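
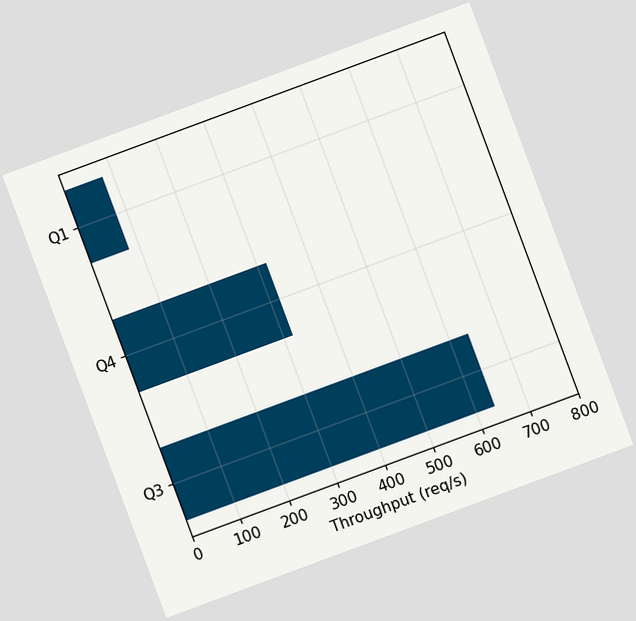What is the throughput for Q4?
320req/s

The chart is tilted about 20° counter-clockwise. Reading along the chart's x-axis, the Q4 bar reaches 320req/s.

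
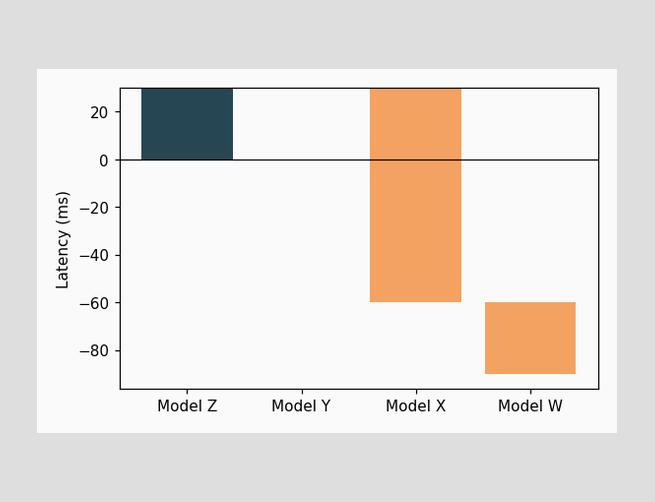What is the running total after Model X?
After Model X the running total reaches -60ms.

-60ms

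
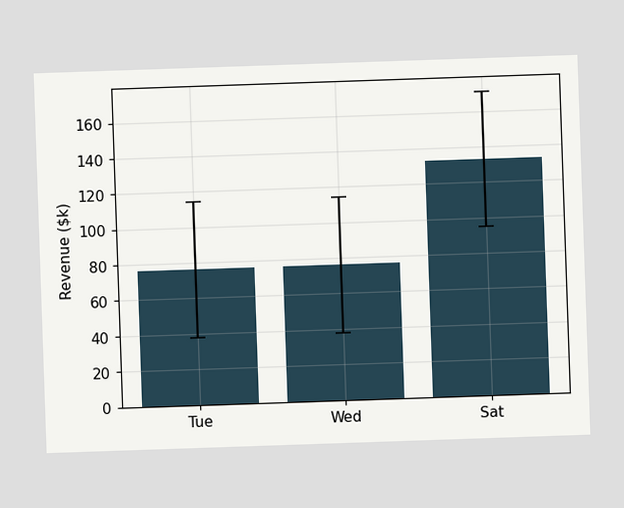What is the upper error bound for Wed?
$114k

The Wed bar's upper whisker reaches $114k.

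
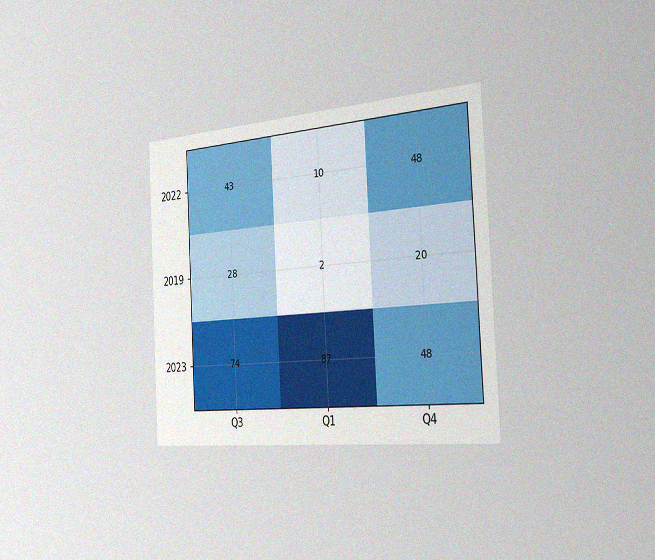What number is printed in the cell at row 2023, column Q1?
The chart is tilted about 3° counter-clockwise and viewed slightly from the right, with some photo noise. The (2023, Q1) cell reads 87.

87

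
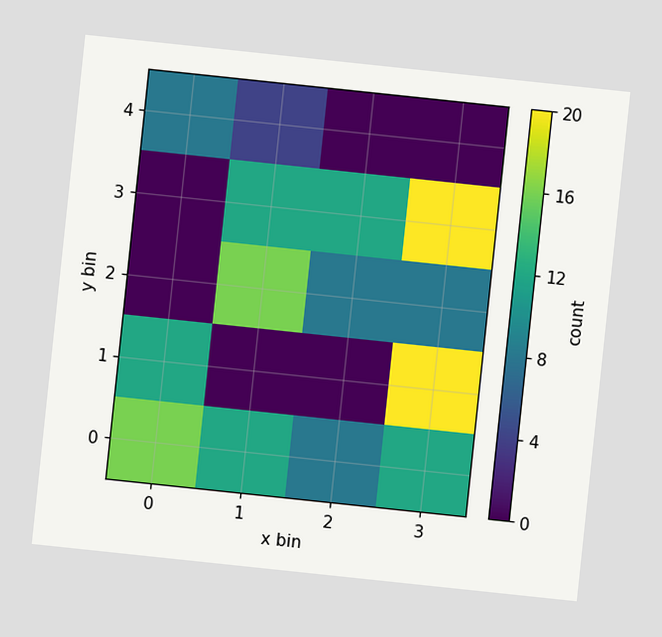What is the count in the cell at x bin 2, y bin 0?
The chart is tilted about 6° clockwise. Matching the cell (2, 0) against the colorbar gives 8.

8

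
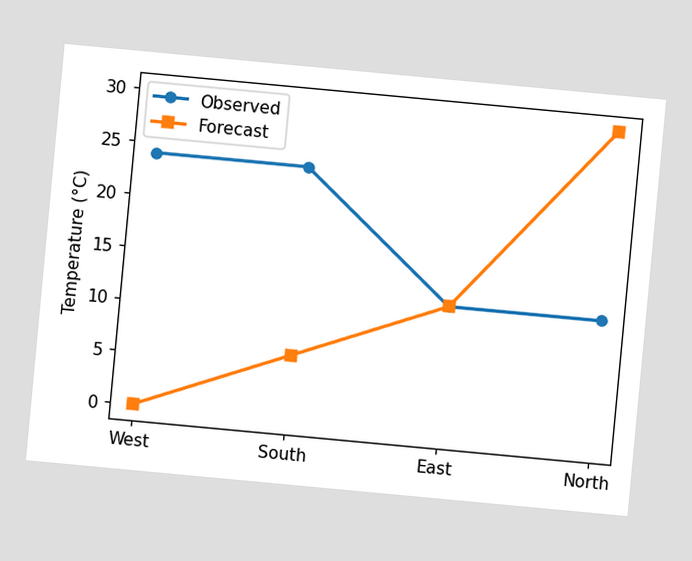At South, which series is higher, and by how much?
The chart is tilted about 5° clockwise. At South, Observed sits above the other line by 18°C.

Observed, by 18°C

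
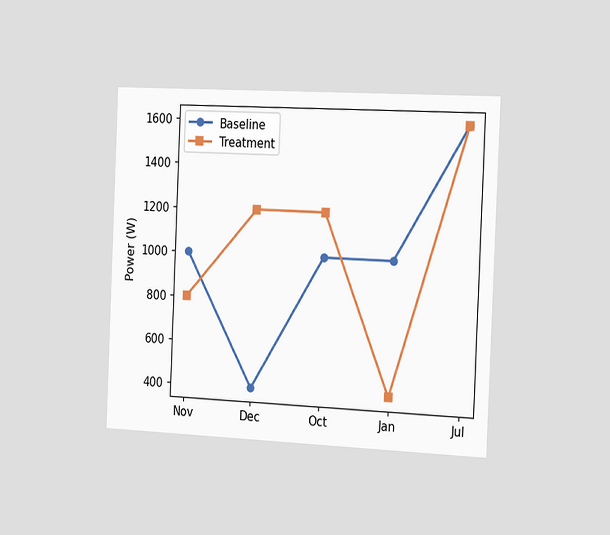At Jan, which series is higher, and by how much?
The chart is tilted about 2° clockwise and viewed slightly from the right. At Jan, Baseline sits above the other line by 600W.

Baseline, by 600W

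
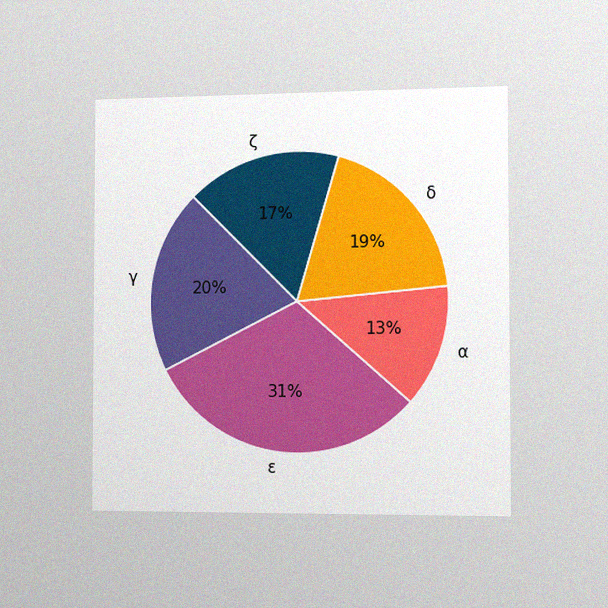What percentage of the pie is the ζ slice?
The chart is viewed slightly from the right, with some photo noise. The ζ slice takes up 17% of the pie.

17%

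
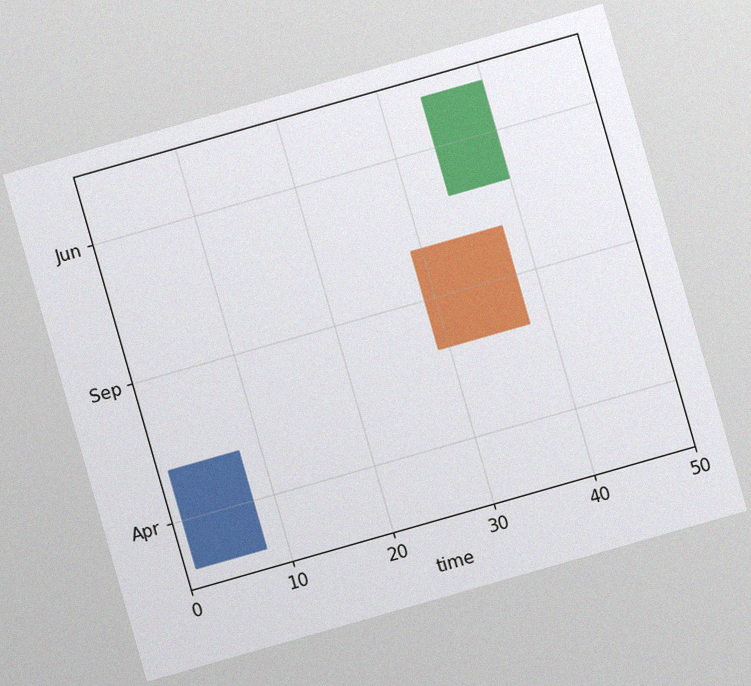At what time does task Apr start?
The chart is tilted about 16° counter-clockwise, with some photo noise. The Apr bar begins at t=1.

1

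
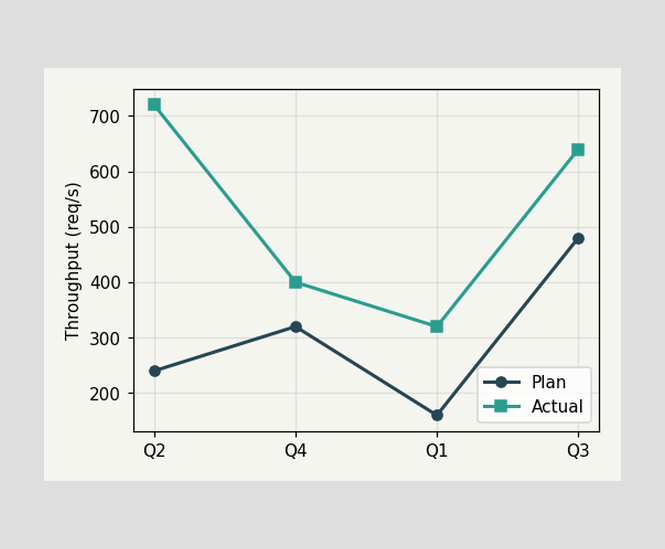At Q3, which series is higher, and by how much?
At Q3, Actual sits above the other line by 160req/s.

Actual, by 160req/s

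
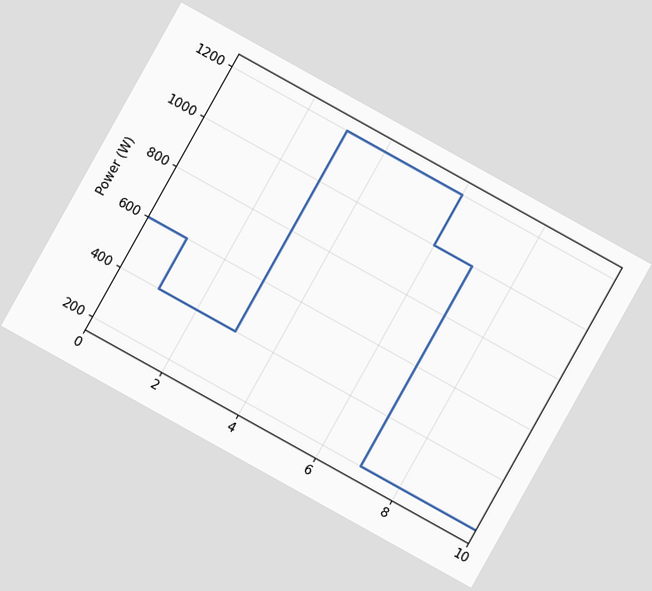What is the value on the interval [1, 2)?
The chart is tilted about 29° clockwise. On [1, 2) the step sits at 400W.

400W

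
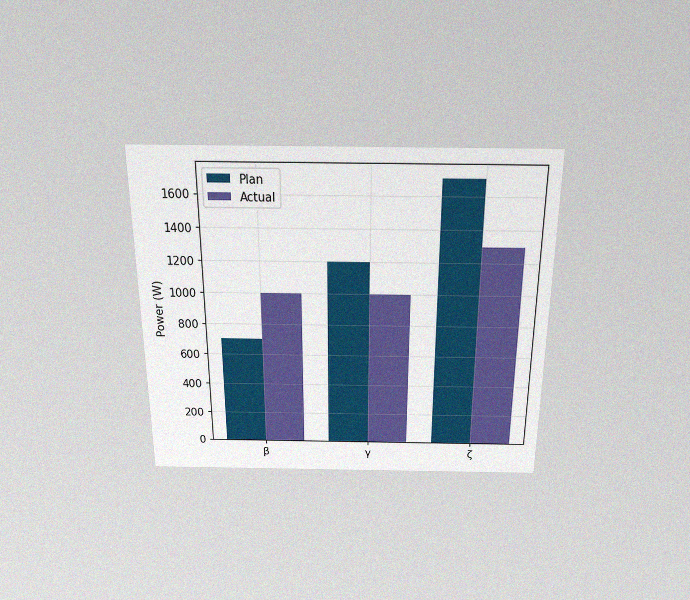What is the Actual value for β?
The chart is viewed slightly from above, with some photo noise. The Actual bar at β reaches 1000W on the y-axis.

1000W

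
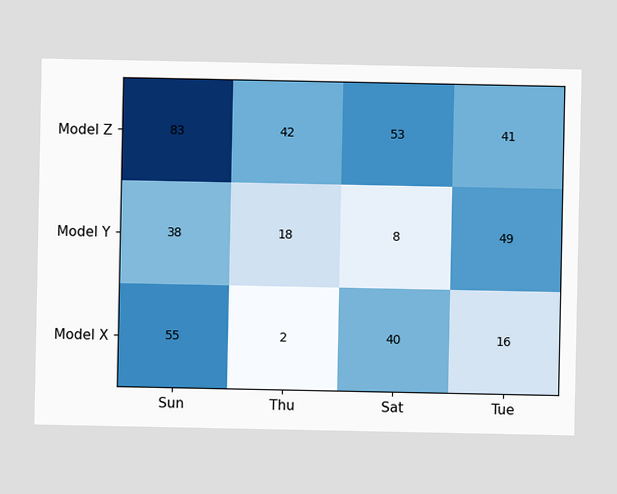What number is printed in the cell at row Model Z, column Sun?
The (Model Z, Sun) cell reads 83.

83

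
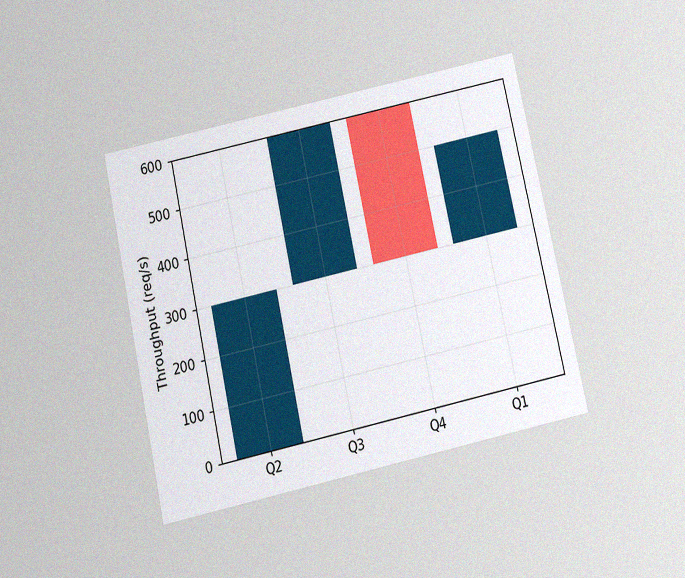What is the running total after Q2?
300req/s

The chart is tilted about 12° counter-clockwise and viewed slightly from below, with some photo noise. After Q2 the running total reaches 300req/s.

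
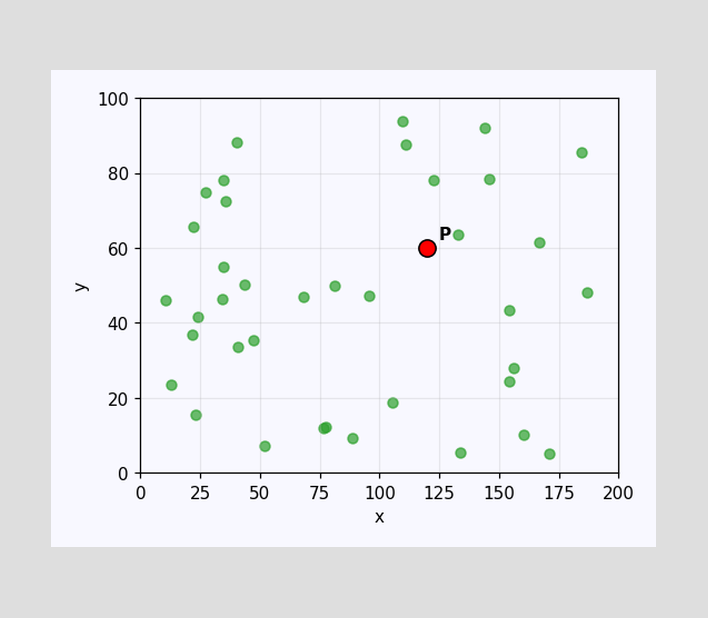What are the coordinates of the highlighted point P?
(120, 60)

Following the gridlines from P to each axis, P sits at (120, 60).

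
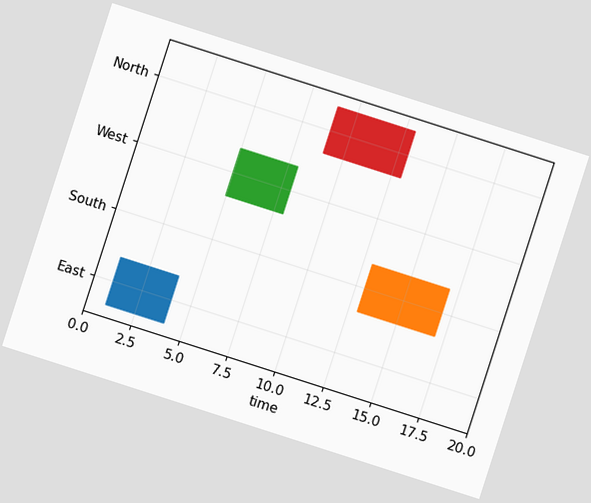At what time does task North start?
The chart is tilted about 18° clockwise. The North bar begins at t=9.

9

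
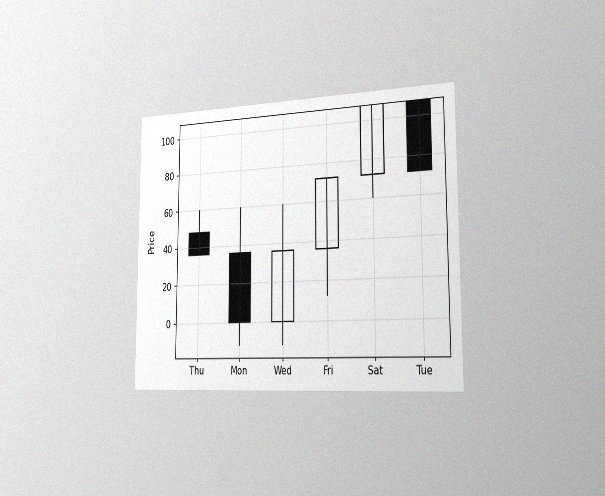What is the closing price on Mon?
0

The chart is viewed slightly from the right, with some photo noise. The Mon candle closes at 0.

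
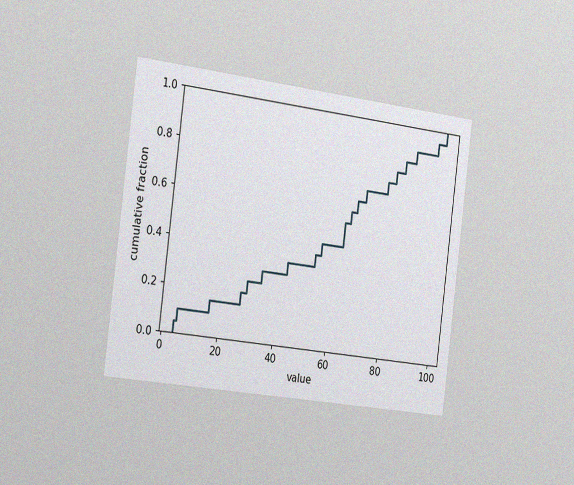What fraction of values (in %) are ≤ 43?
The chart is tilted about 7° clockwise and viewed slightly from the left, with some photo noise. At x=43 the ECDF step is at 35%.

35%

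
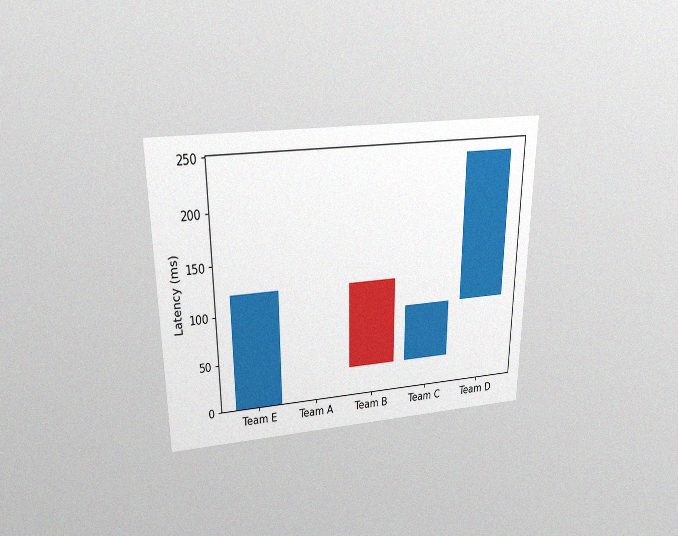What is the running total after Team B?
30ms

The chart is viewed slightly from above, with some photo noise. After Team B the running total reaches 30ms.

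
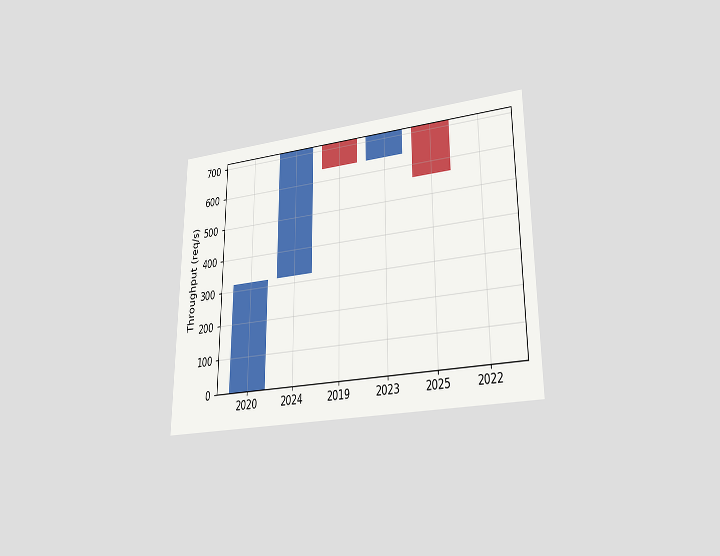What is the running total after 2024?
720req/s

The chart is viewed at a slight angle. After 2024 the running total reaches 720req/s.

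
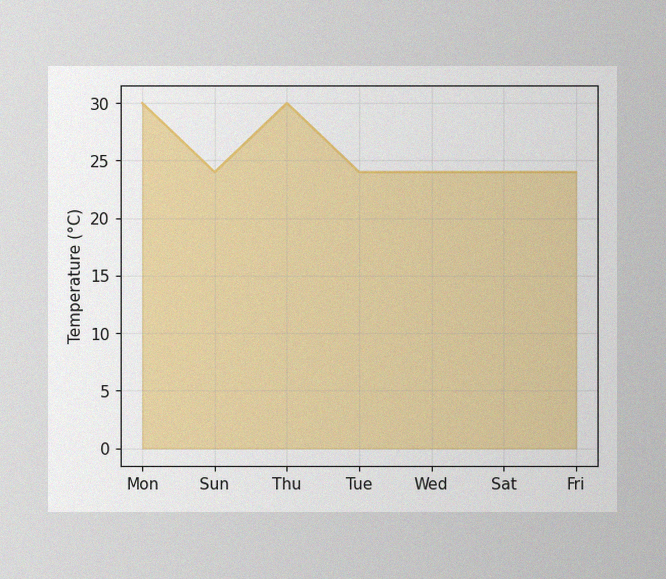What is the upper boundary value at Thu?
30°C

The image has some photo noise and uneven lighting. At Thu the upper boundary is at 30°C.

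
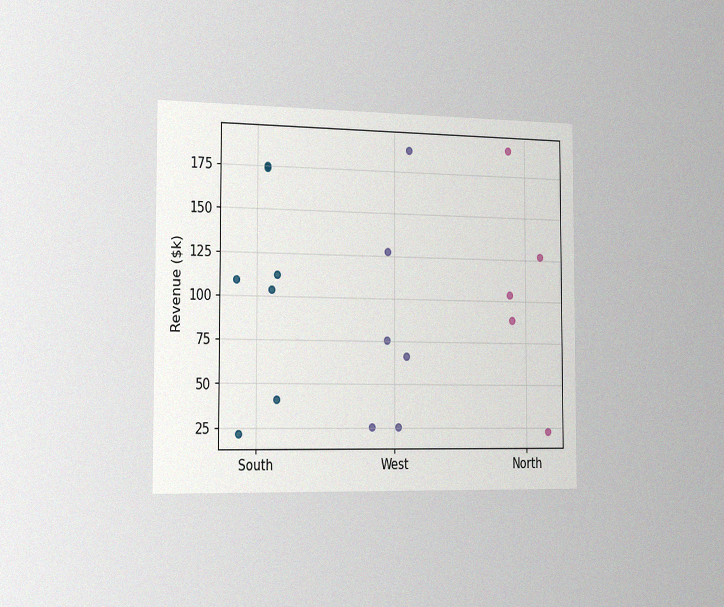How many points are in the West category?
The chart is viewed slightly from the left, with some photo noise. Counting the markers in the West column gives 6.

6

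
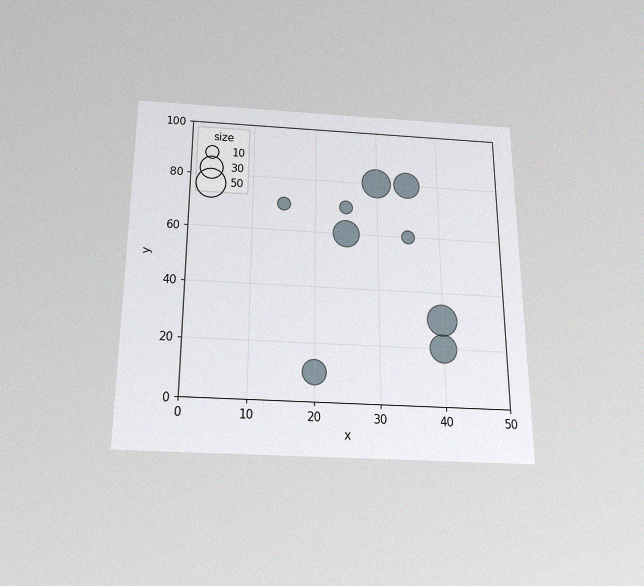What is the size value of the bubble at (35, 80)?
The chart is viewed slightly from below, with some photo noise. Matching the bubble at (35, 80) against the size legend gives 40.

40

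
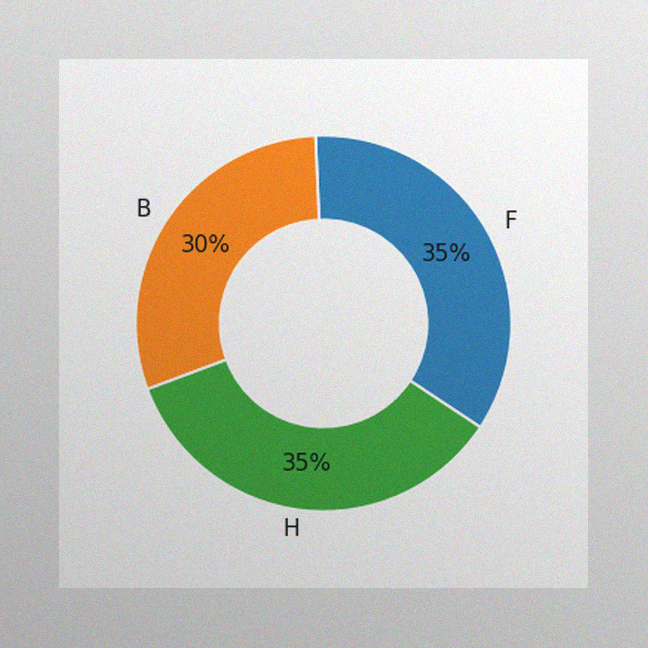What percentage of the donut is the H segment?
35%

The image has some photo noise and uneven lighting. The H segment takes up 35% of the ring.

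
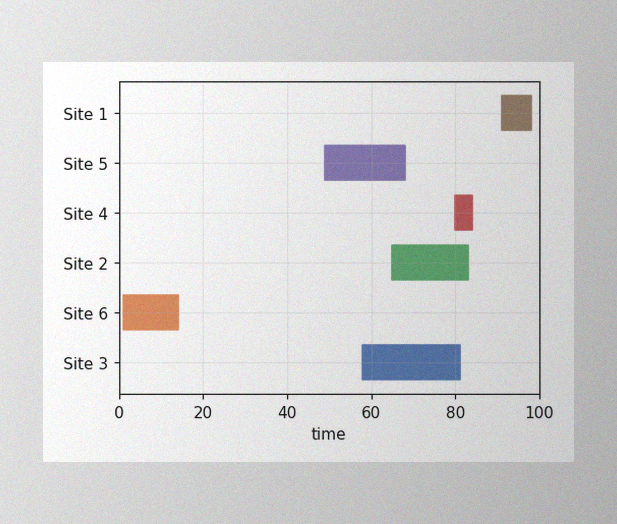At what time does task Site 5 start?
The image has some photo noise and uneven lighting. The Site 5 bar begins at t=49.

49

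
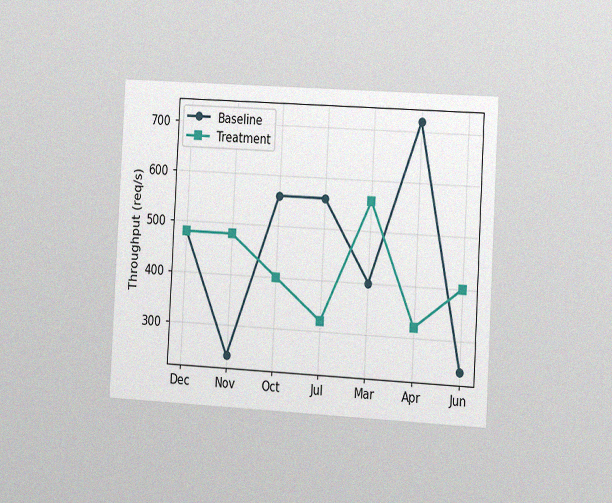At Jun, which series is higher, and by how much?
Treatment, by 160req/s

The chart is tilted about 3° clockwise and viewed at a slight angle, with some photo noise. At Jun, Treatment sits above the other line by 160req/s.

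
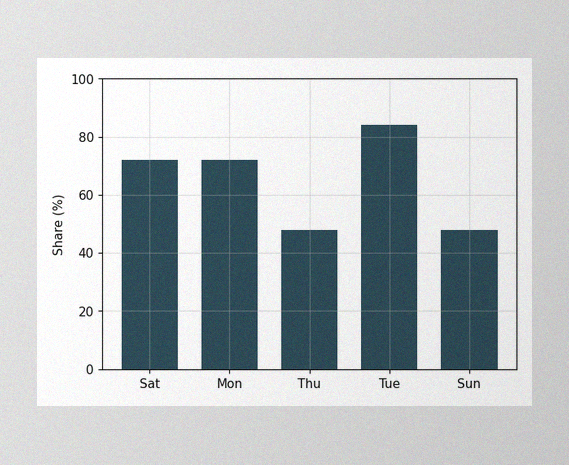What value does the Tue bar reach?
The image has some photo noise and uneven lighting. Reading along the chart's y-axis, the Tue bar reaches 84%.

84%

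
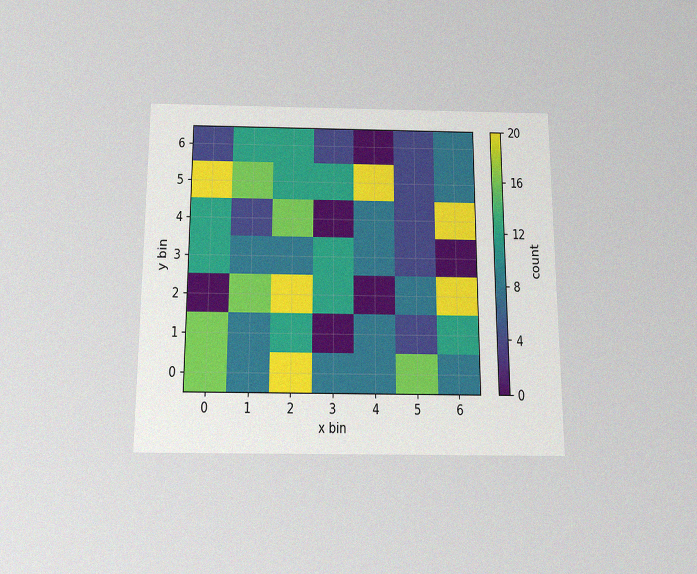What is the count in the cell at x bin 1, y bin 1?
The chart is viewed slightly from below, with some photo noise. Matching the cell (1, 1) against the colorbar gives 8.

8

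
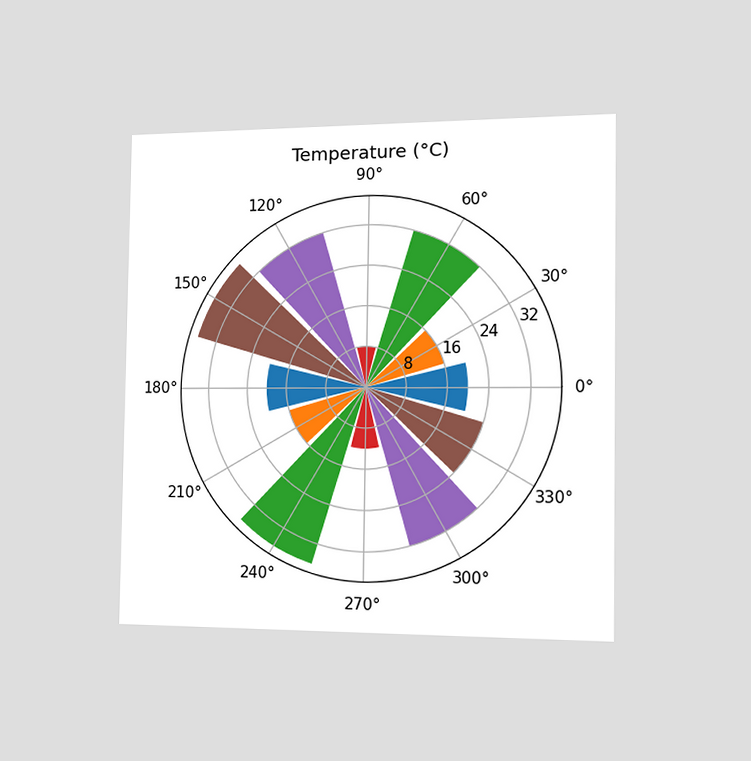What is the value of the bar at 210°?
16°C

The chart is viewed slightly from the right. The bar at 210° reaches 16°C on the radial axis.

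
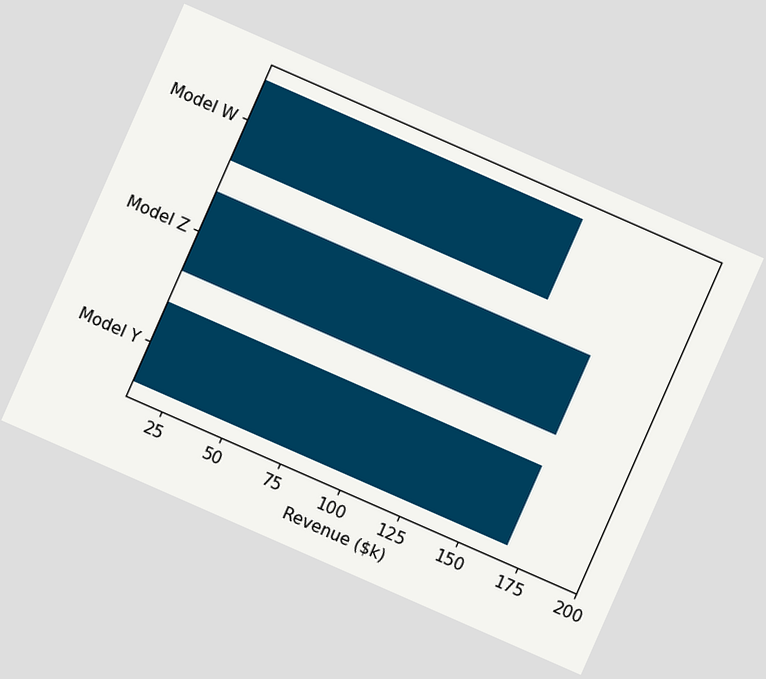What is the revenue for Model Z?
$168k

The chart is tilted about 24° clockwise. Reading along the chart's x-axis, the Model Z bar reaches $168k.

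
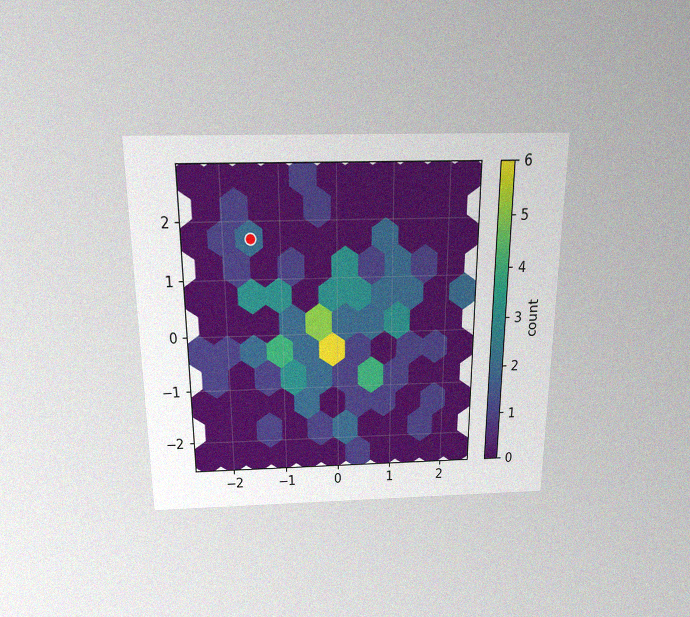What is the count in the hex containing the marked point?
2

The chart is viewed slightly from above, with some photo noise. The marked hex reads 2 on the colorbar.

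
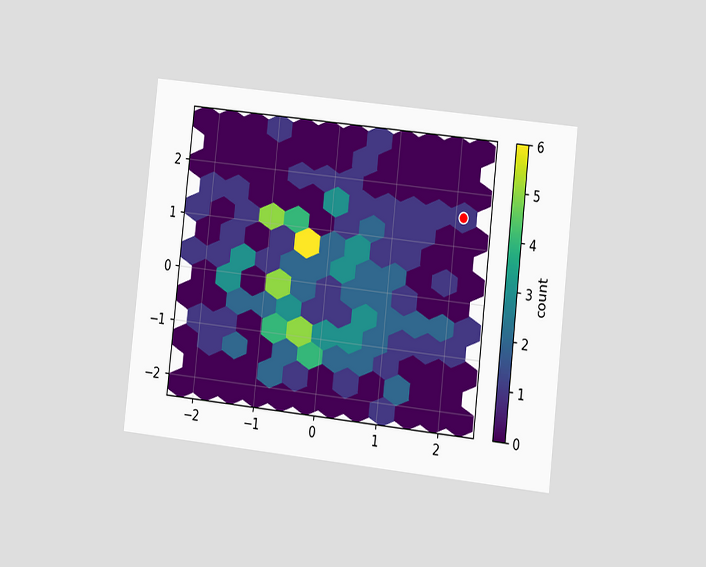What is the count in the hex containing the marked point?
1

The chart is tilted about 6° clockwise and viewed at a slight angle. The marked hex reads 1 on the colorbar.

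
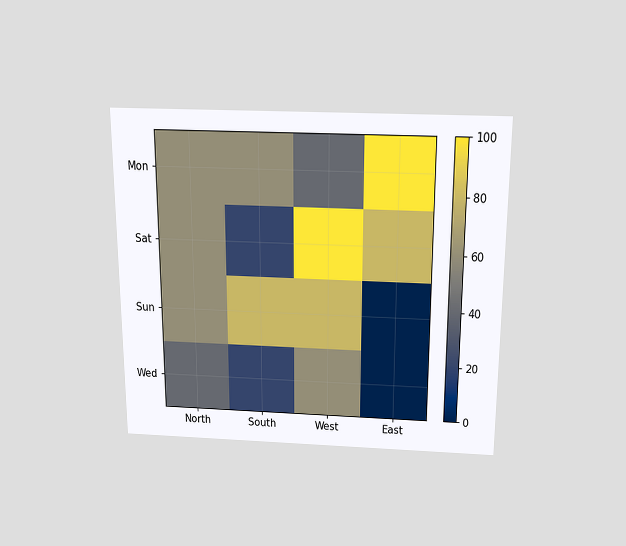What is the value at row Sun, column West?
The chart is viewed slightly from above. Matching cell (Sun, West) against the colorbar gives 80.

80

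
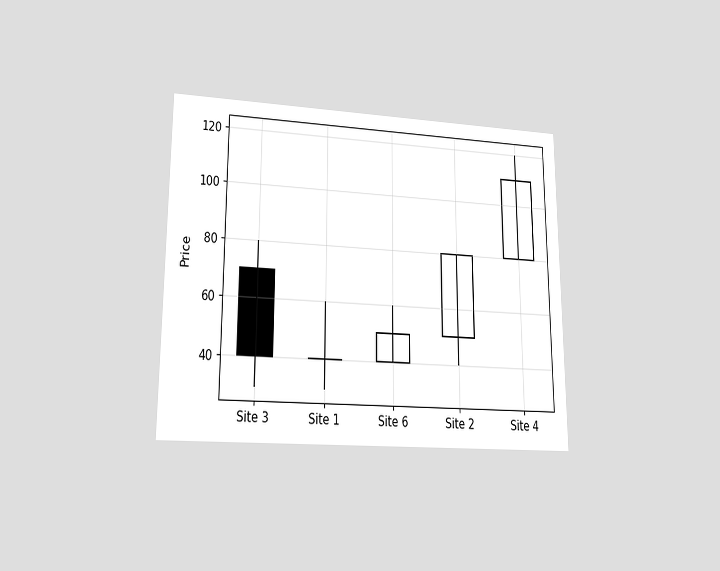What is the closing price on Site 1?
40

The chart is viewed at a slight angle. The Site 1 candle closes at 40.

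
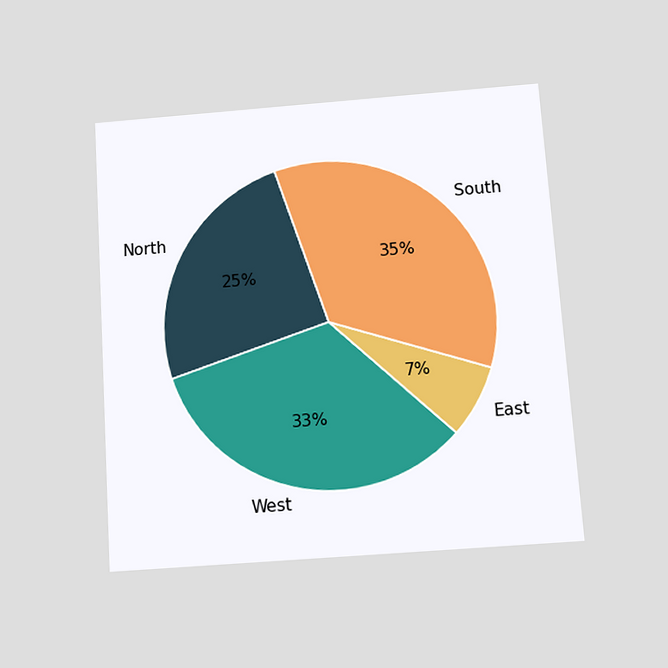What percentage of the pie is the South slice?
35%

The chart is tilted about 4° counter-clockwise and viewed slightly from below. The South slice takes up 35% of the pie.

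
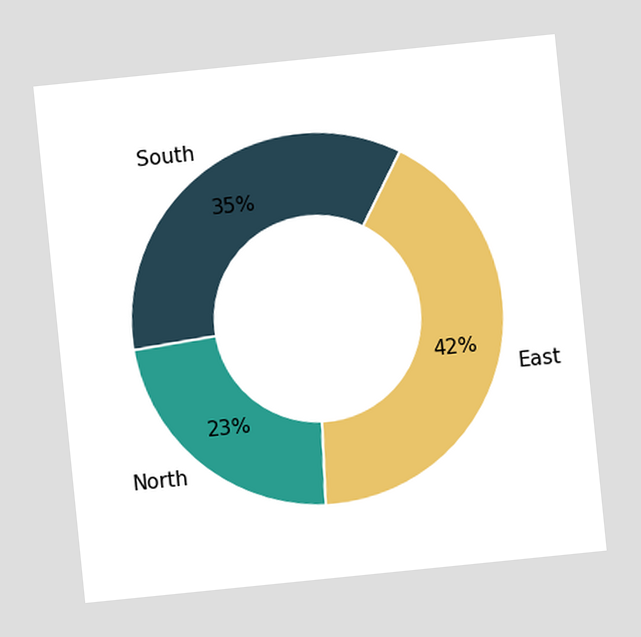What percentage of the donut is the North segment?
The chart is tilted about 6° counter-clockwise. The North segment takes up 23% of the ring.

23%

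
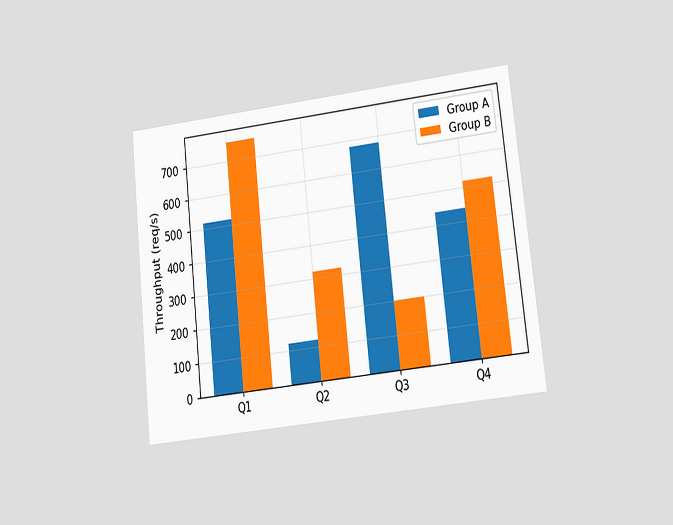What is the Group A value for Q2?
The chart is tilted about 6° counter-clockwise and viewed at a slight angle. The Group A bar at Q2 reaches 120req/s on the y-axis.

120req/s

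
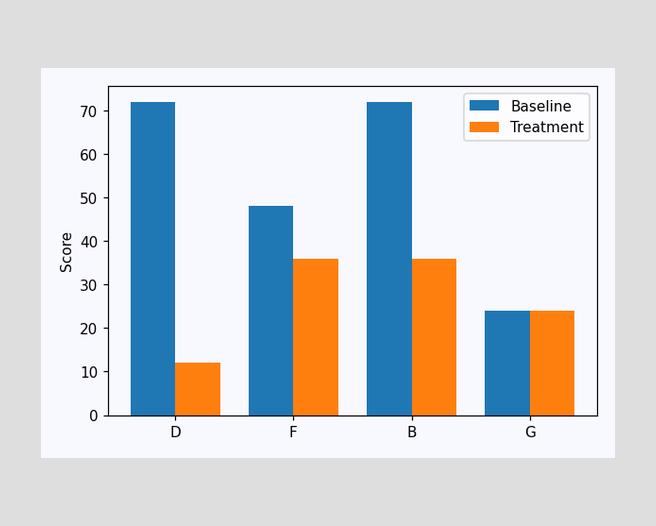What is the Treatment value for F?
The Treatment bar at F reaches 36 on the y-axis.

36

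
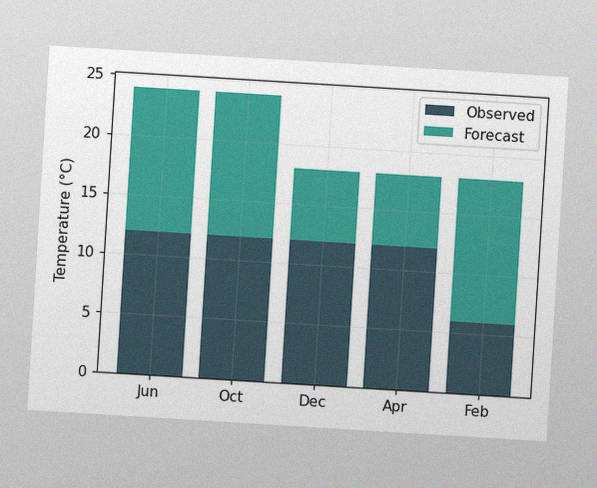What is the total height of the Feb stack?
18°C

The chart is tilted about 3° clockwise, with some photo noise. The Feb stack's top reaches 18°C on the y-axis.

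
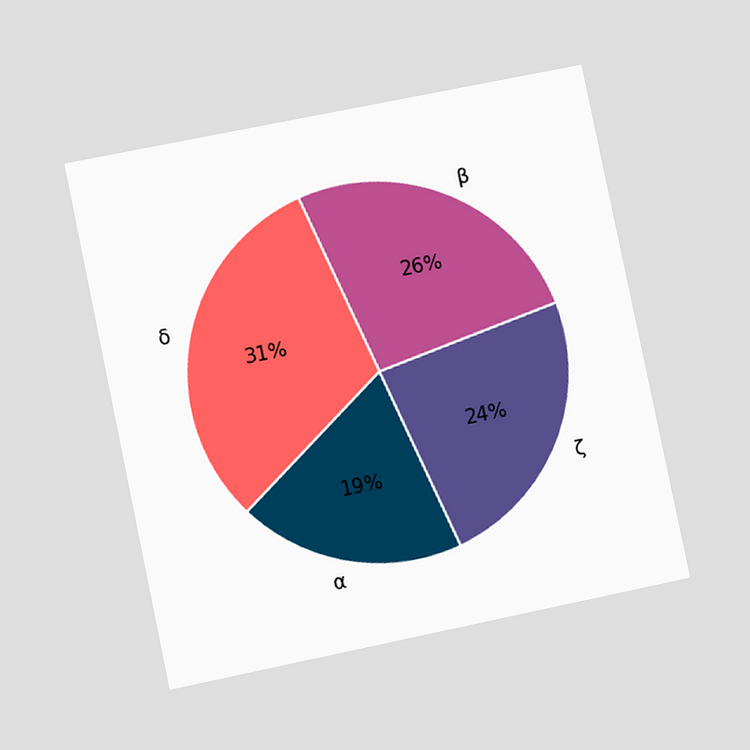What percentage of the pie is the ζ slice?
The chart is tilted about 12° counter-clockwise and viewed at a slight angle. The ζ slice takes up 24% of the pie.

24%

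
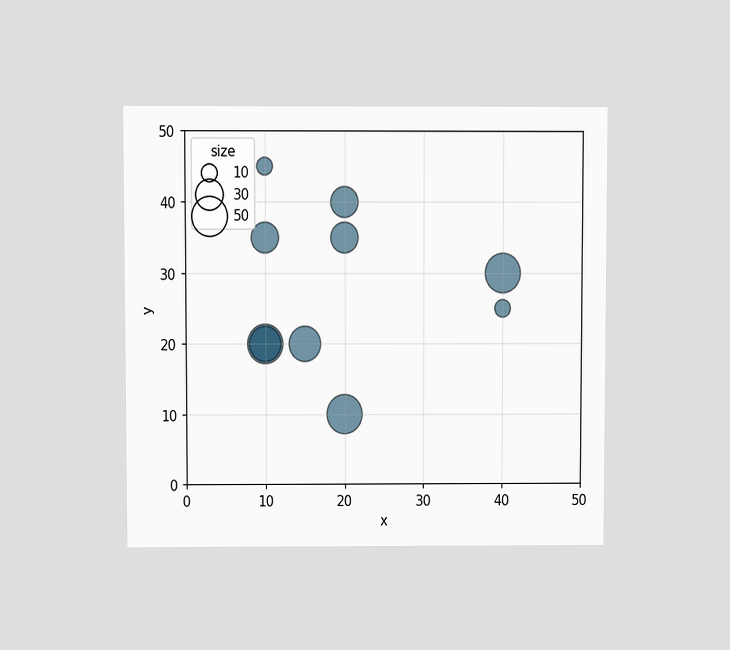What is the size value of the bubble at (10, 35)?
The chart is viewed at a slight angle. Matching the bubble at (10, 35) against the size legend gives 30.

30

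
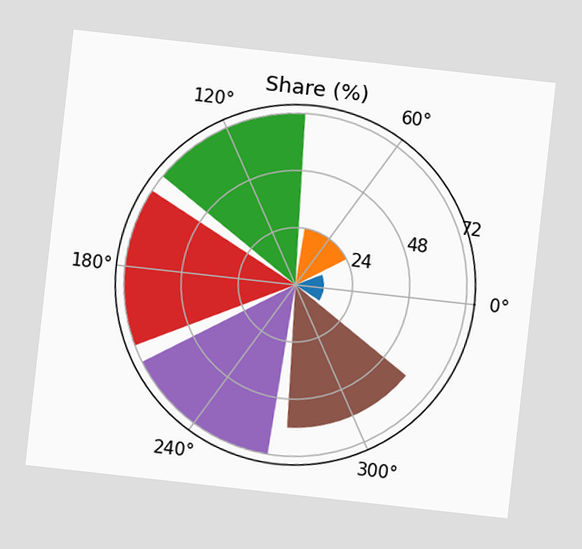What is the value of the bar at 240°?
72%

The chart is tilted about 6° clockwise. The bar at 240° reaches 72% on the radial axis.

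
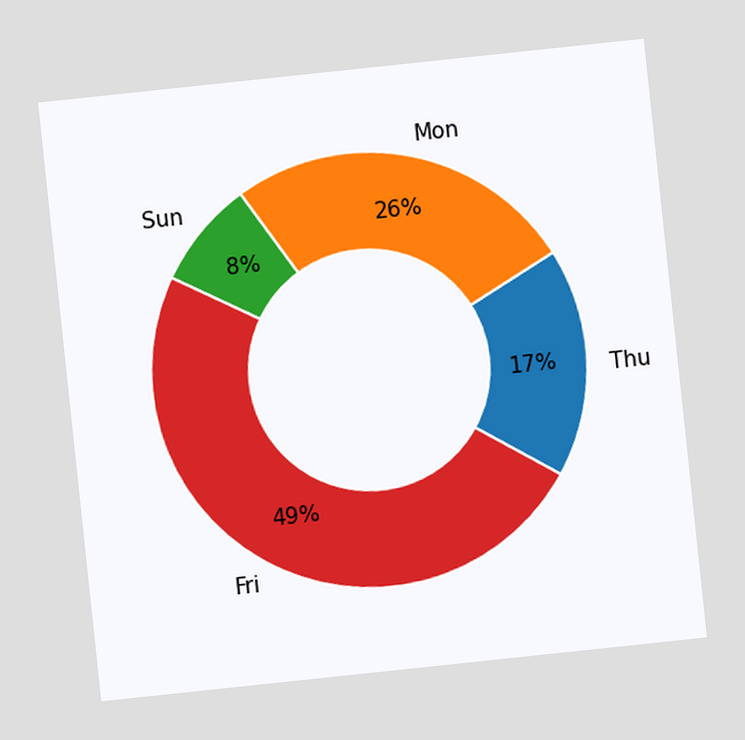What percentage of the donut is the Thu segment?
The chart is tilted about 6° counter-clockwise. The Thu segment takes up 17% of the ring.

17%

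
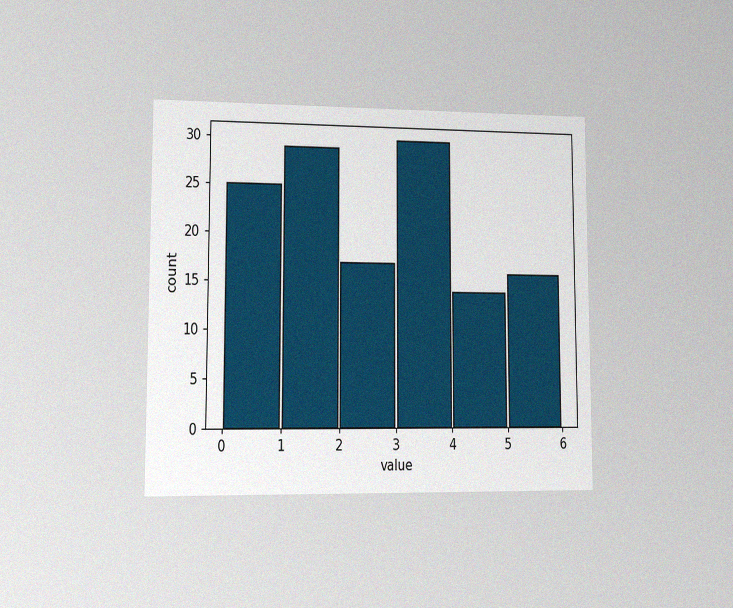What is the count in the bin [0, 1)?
The chart is viewed at a slight angle, with some photo noise. The [0, 1) bin has height 25.

25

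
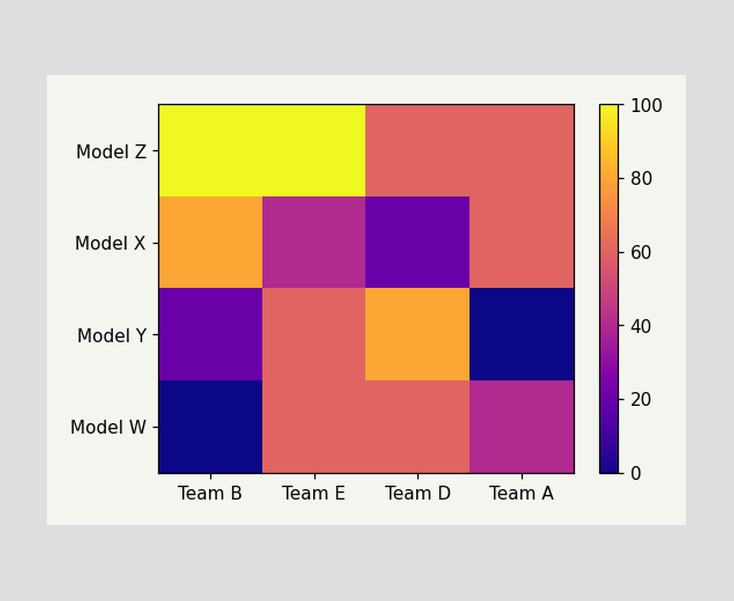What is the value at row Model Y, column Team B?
Matching cell (Model Y, Team B) against the colorbar gives 20.

20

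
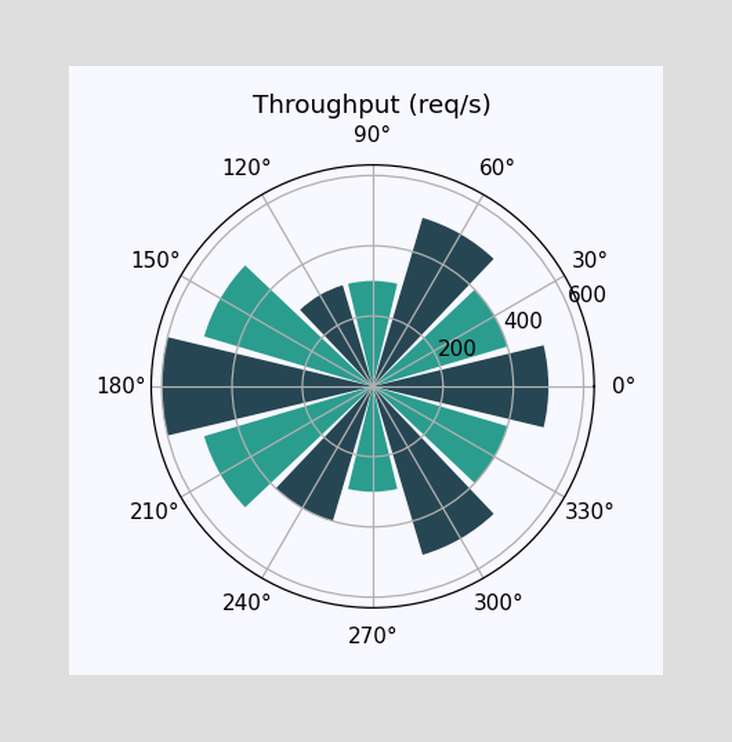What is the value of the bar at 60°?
The bar at 60° reaches 500req/s on the radial axis.

500req/s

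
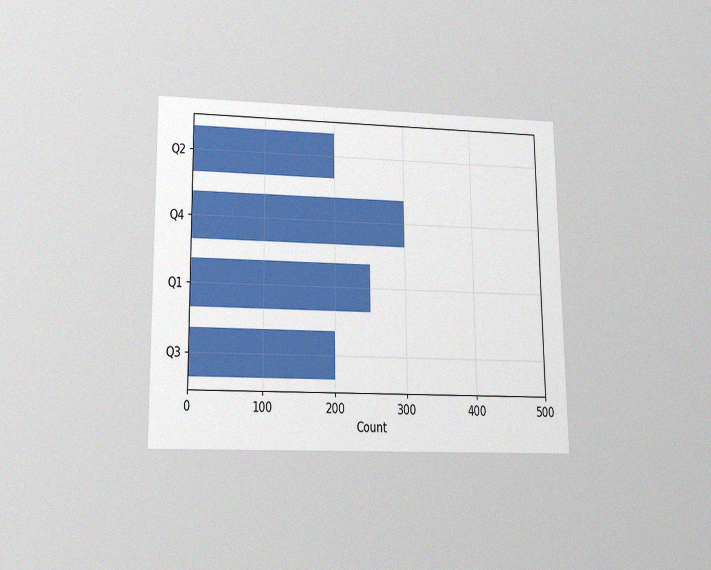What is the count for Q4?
The chart is viewed slightly from below, with some photo noise. Reading along the chart's x-axis, the Q4 bar reaches 300.

300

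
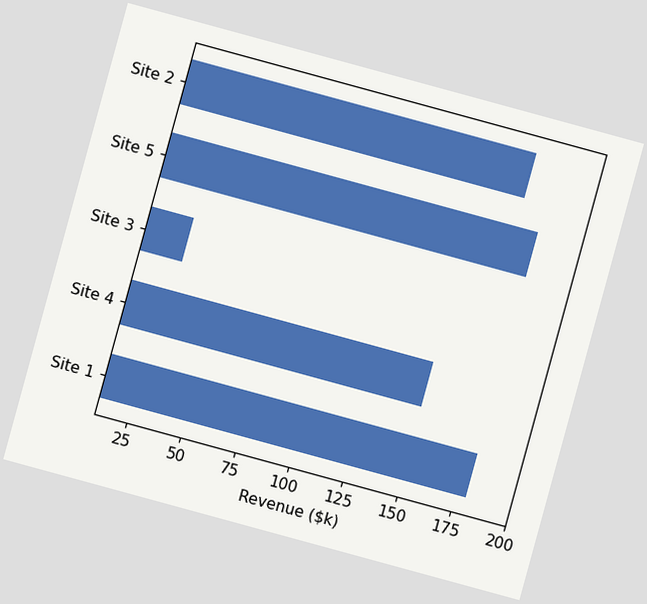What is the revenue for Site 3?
$30k

The chart is tilted about 15° clockwise. Reading along the chart's x-axis, the Site 3 bar reaches $30k.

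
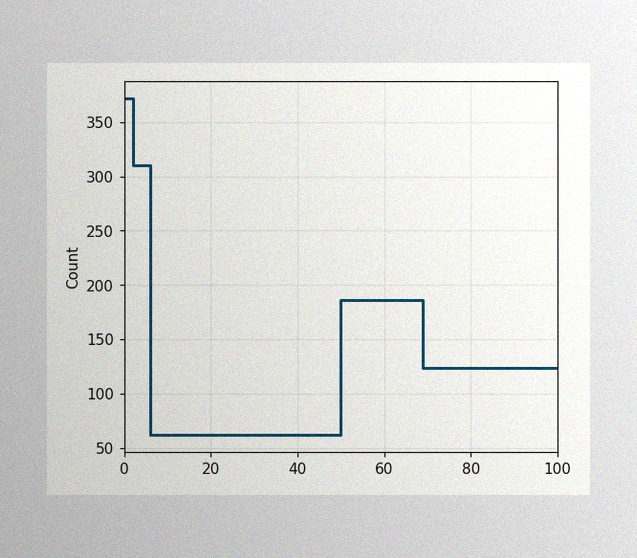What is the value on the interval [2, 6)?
The image has some photo noise and uneven lighting. On [2, 6) the step sits at 310.

310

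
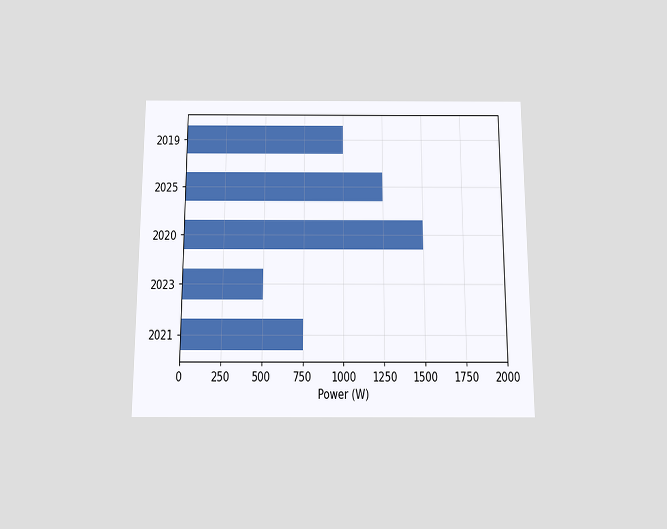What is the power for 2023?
The chart is viewed slightly from below. Reading along the chart's x-axis, the 2023 bar reaches 500W.

500W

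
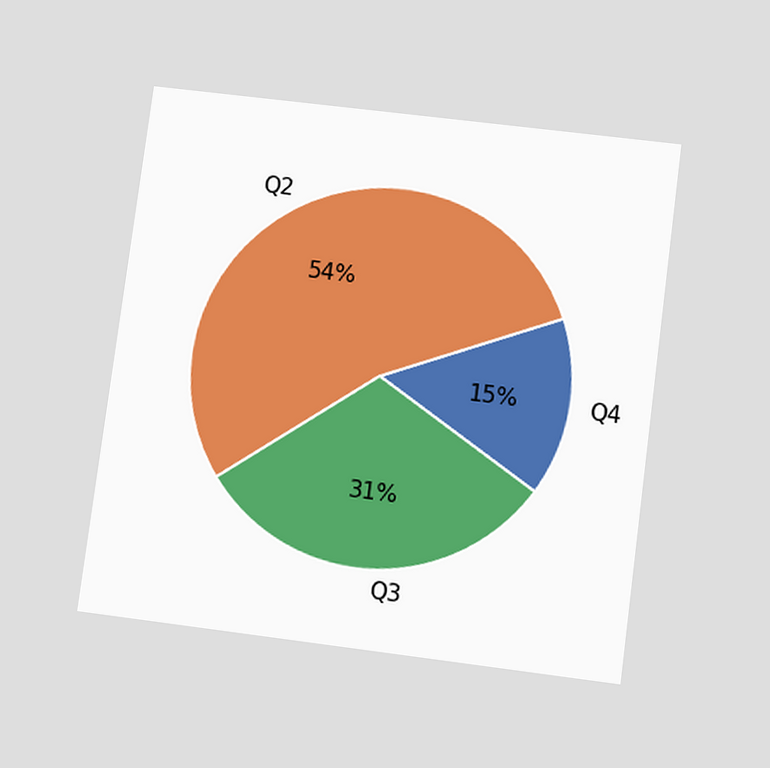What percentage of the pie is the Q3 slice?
The chart is tilted about 7° clockwise and viewed slightly from below. The Q3 slice takes up 31% of the pie.

31%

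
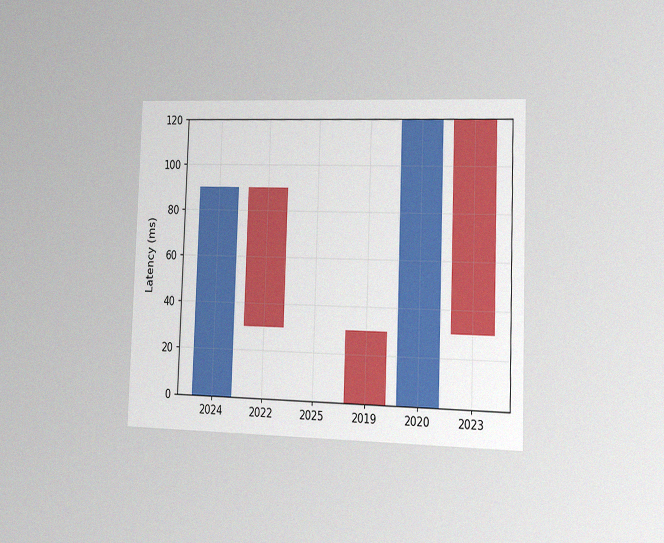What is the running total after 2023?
The chart is tilted about 2° clockwise and viewed slightly from the right, with some photo noise. After 2023 the running total reaches 30ms.

30ms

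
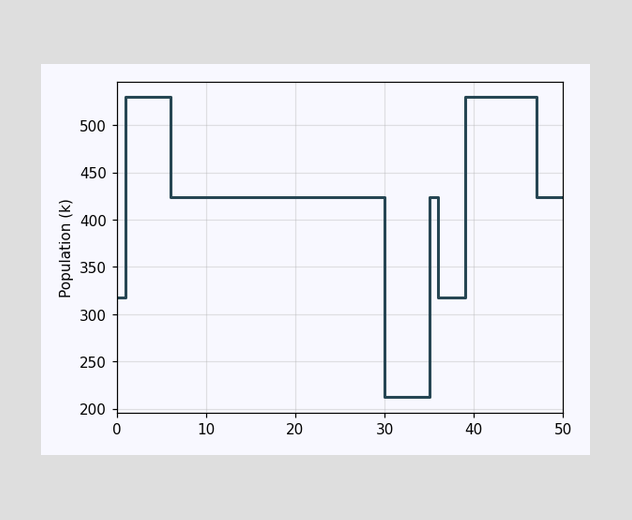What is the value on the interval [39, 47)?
530k

On [39, 47) the step sits at 530k.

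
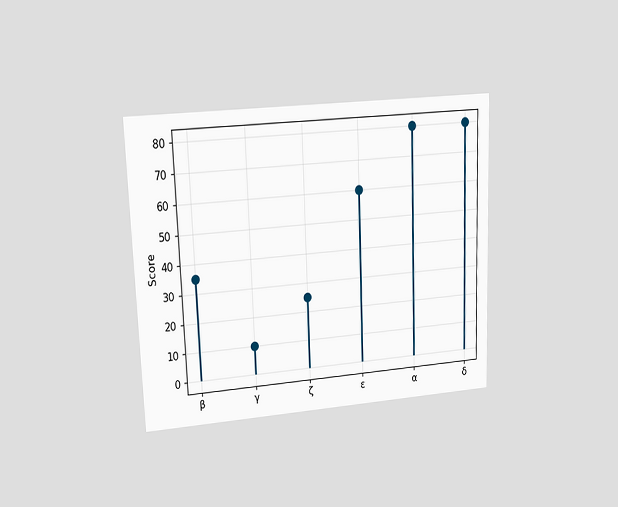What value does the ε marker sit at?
The chart is tilted about 2° counter-clockwise and viewed at a slight angle. The ε marker sits at 60.

60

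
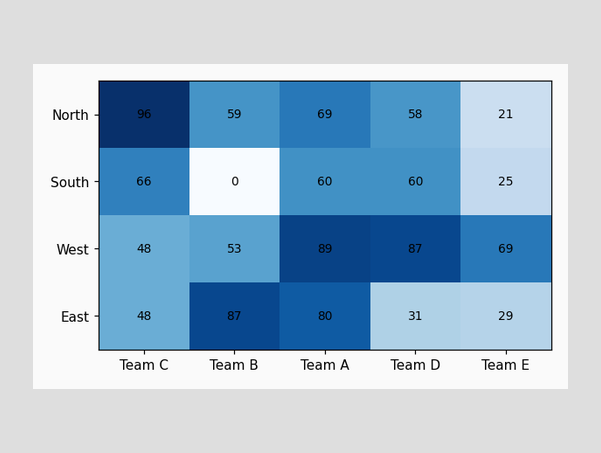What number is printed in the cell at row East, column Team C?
The (East, Team C) cell reads 48.

48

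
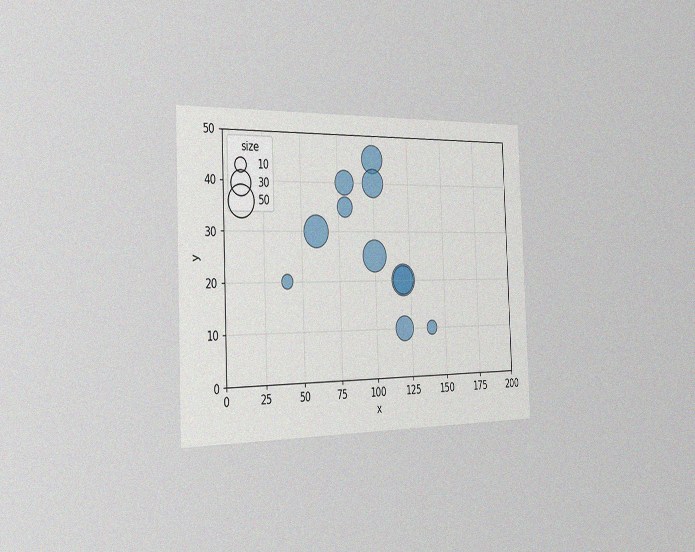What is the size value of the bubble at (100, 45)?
40

The chart is tilted about 2° counter-clockwise and viewed slightly from the left, with some photo noise. Matching the bubble at (100, 45) against the size legend gives 40.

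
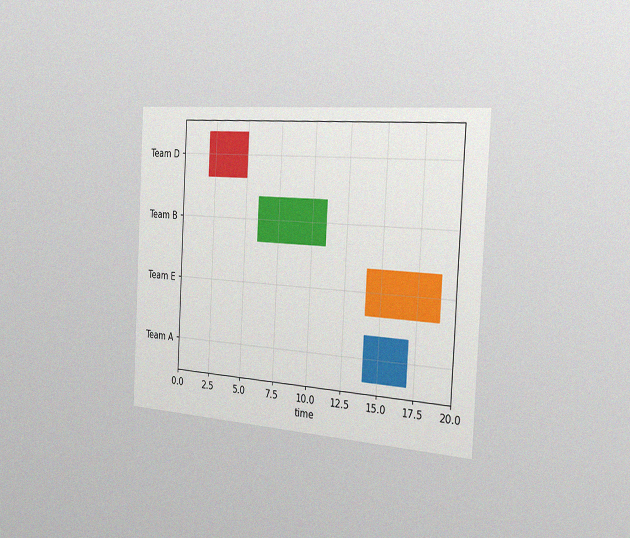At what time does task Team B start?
6

The chart is tilted about 3° clockwise and viewed slightly from the right, with some photo noise. The Team B bar begins at t=6.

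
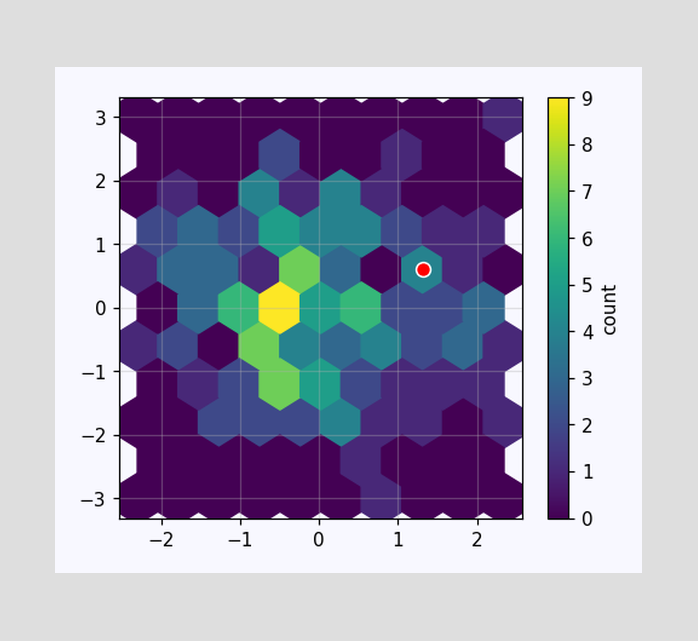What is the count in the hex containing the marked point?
The marked hex reads 4 on the colorbar.

4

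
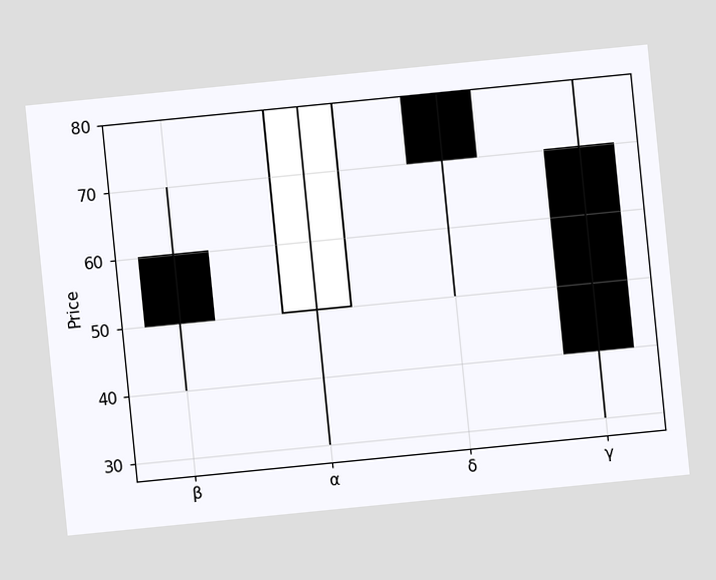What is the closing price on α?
80

The chart is tilted about 6° counter-clockwise. The α candle closes at 80.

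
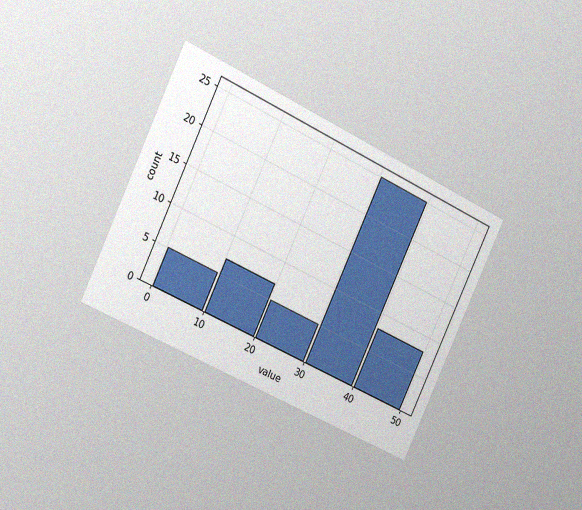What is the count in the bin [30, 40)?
25

The chart is tilted about 25° clockwise and viewed slightly from the left, with some photo noise. The [30, 40) bin has height 25.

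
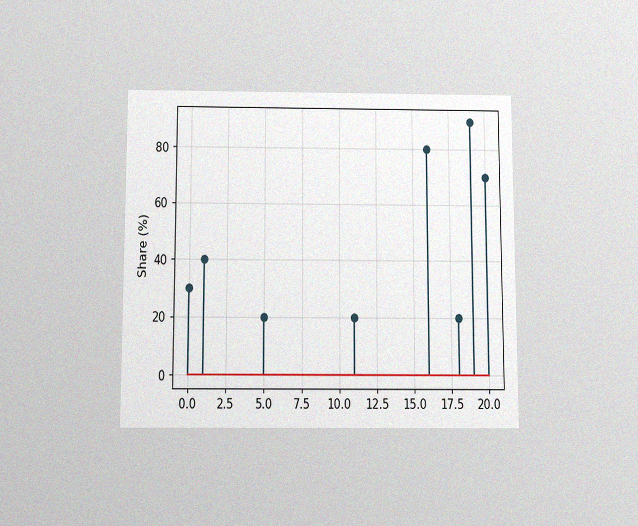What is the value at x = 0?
The chart is viewed slightly from below, with some photo noise. The stem at x=0 reaches 30%.

30%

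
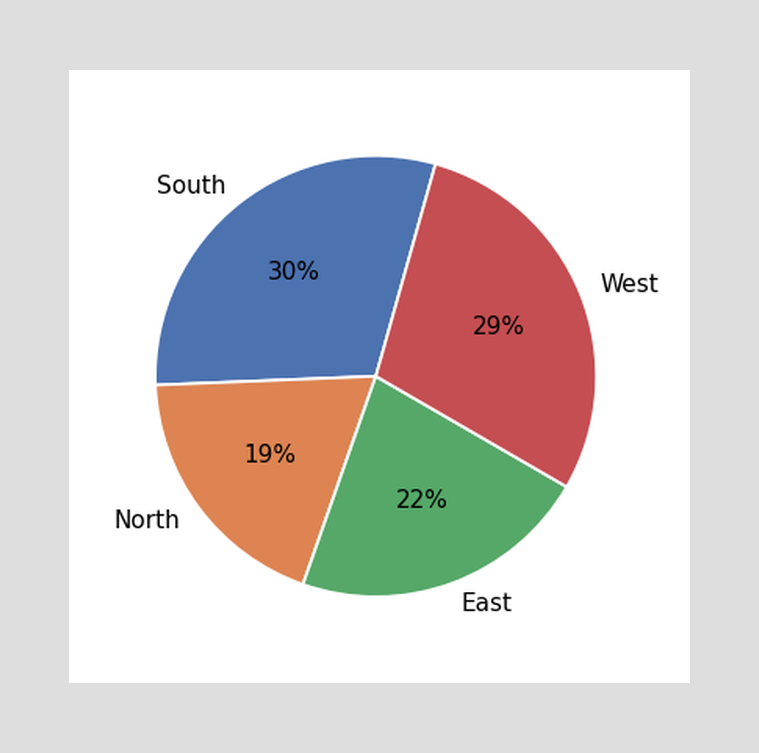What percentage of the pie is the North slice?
19%

The North slice takes up 19% of the pie.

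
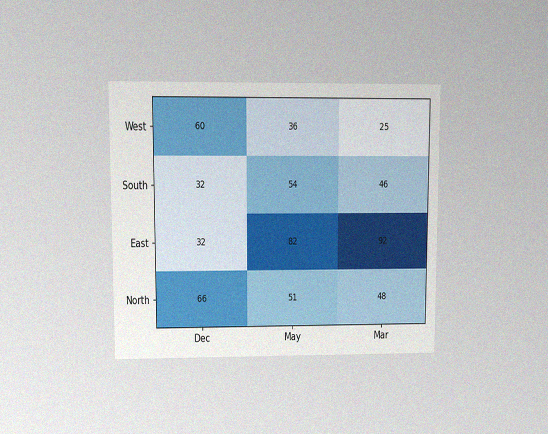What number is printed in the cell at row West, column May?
36

The chart is viewed at a slight angle, with some photo noise. The (West, May) cell reads 36.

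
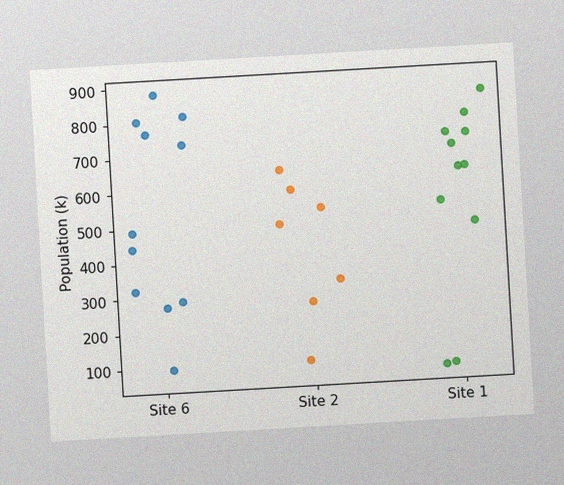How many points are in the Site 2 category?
7

The chart is tilted about 3° counter-clockwise, with some photo noise. Counting the markers in the Site 2 column gives 7.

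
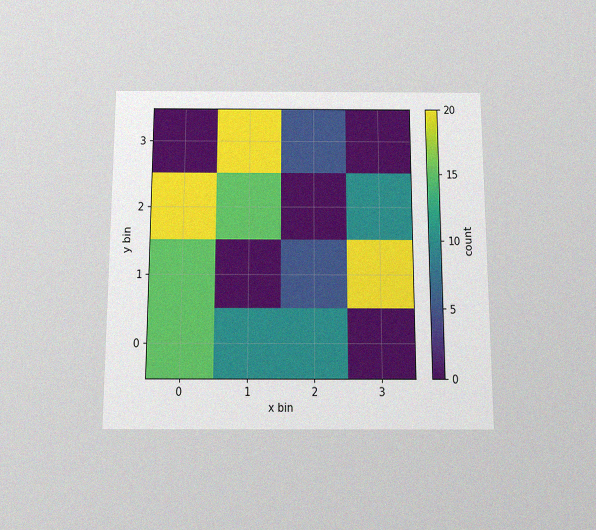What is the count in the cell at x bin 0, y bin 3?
The chart is viewed slightly from below, with some photo noise. Matching the cell (0, 3) against the colorbar gives 0.

0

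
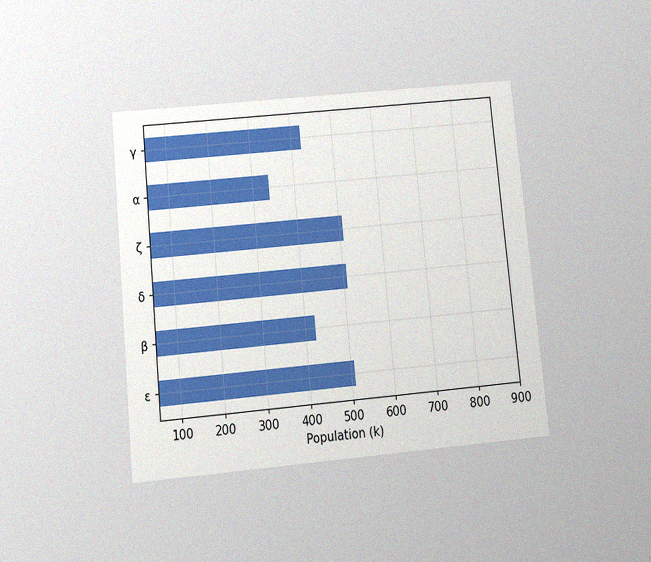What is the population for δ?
The chart is tilted about 5° counter-clockwise and viewed slightly from below, with some photo noise. Reading along the chart's x-axis, the δ bar reaches 510k.

510k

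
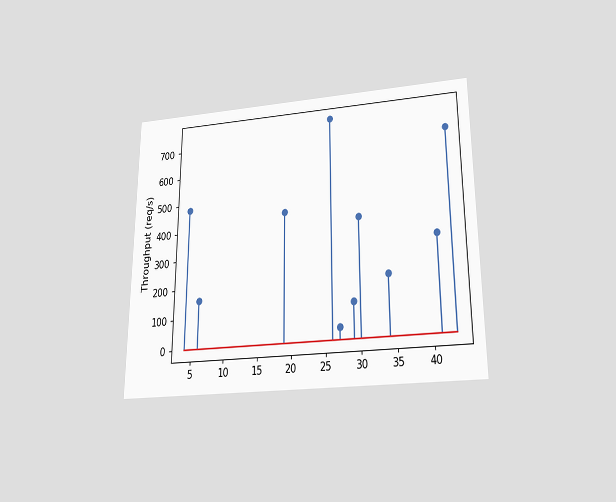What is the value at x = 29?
120req/s

The chart is viewed slightly from below. The stem at x=29 reaches 120req/s.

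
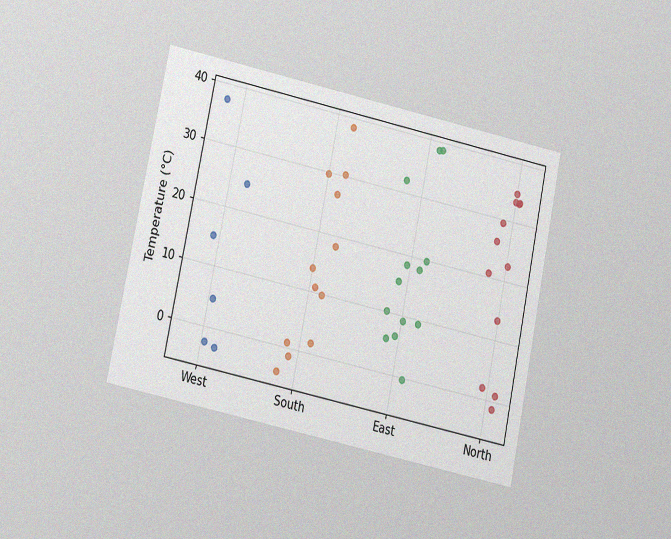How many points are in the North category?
The chart is tilted about 12° clockwise and viewed at a slight angle, with some photo noise. Counting the markers in the North column gives 12.

12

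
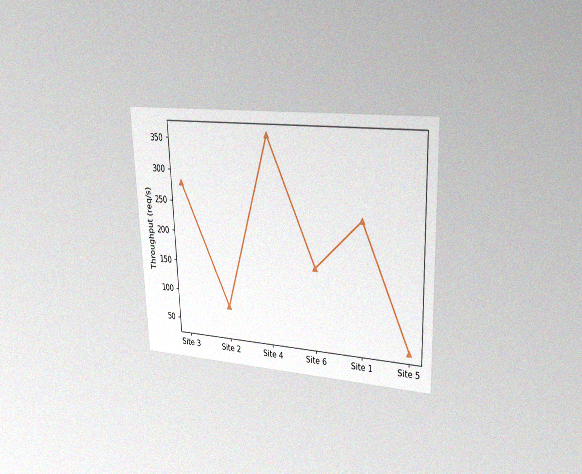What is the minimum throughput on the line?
The chart is tilted about 2° counter-clockwise and viewed at a slight angle, with some photo noise. The lowest point is at Site 5, and reading across to the y-axis gives 40req/s.

40req/s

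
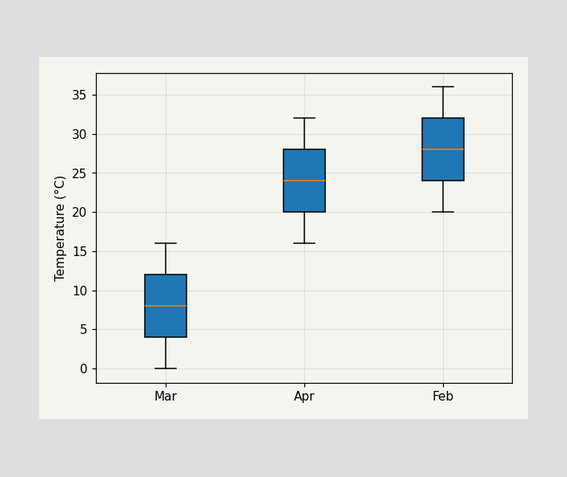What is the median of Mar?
8°C

The median line in the Mar box sits at 8°C.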